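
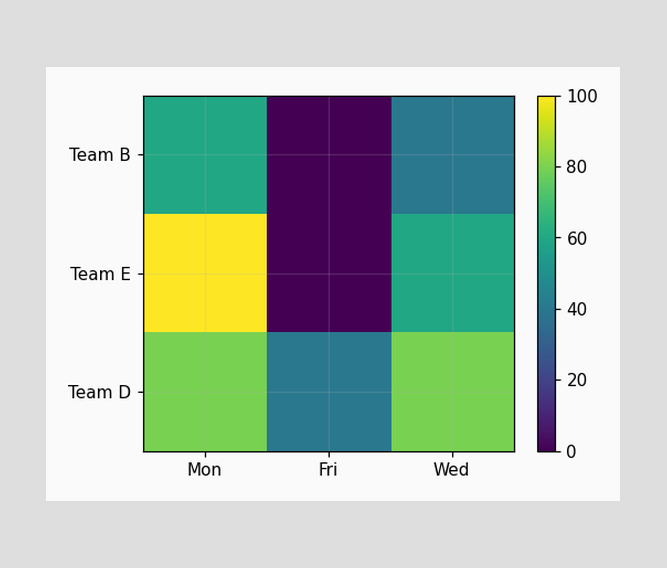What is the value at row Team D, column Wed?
80

Matching cell (Team D, Wed) against the colorbar gives 80.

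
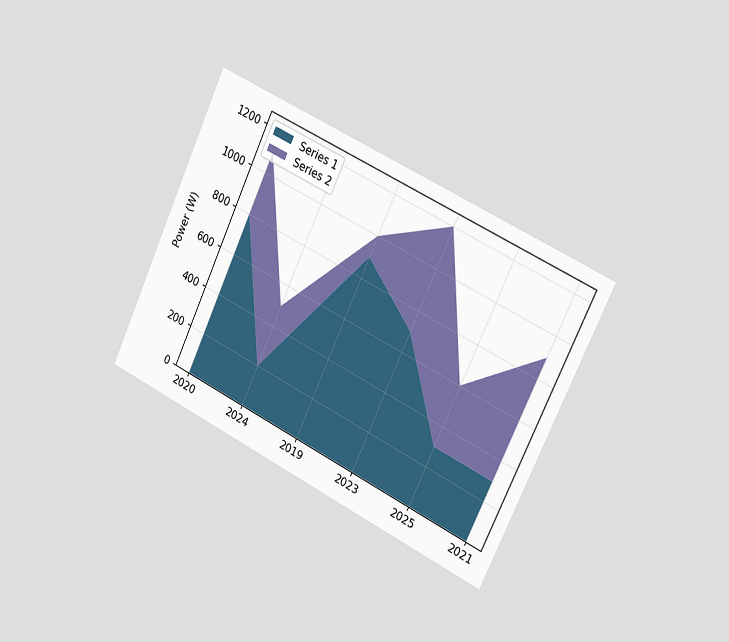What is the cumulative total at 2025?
The chart is tilted about 25° clockwise and viewed slightly from the right. The stacked total at 2025 reaches 600W.

600W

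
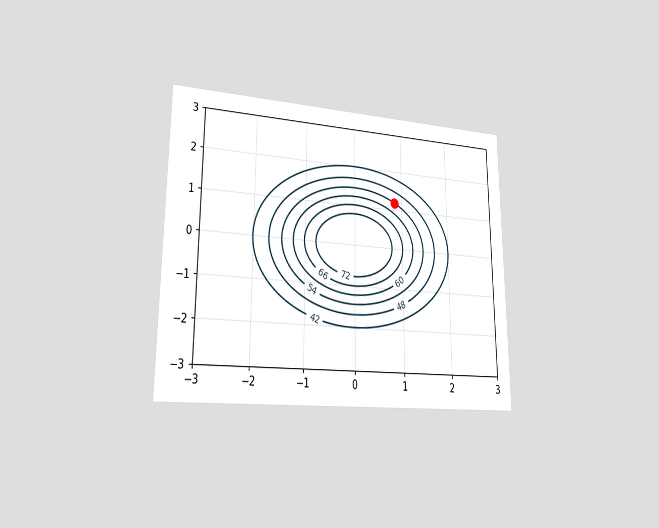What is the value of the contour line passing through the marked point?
The chart is viewed slightly from the left. The marked point sits on the contour labelled 54.

54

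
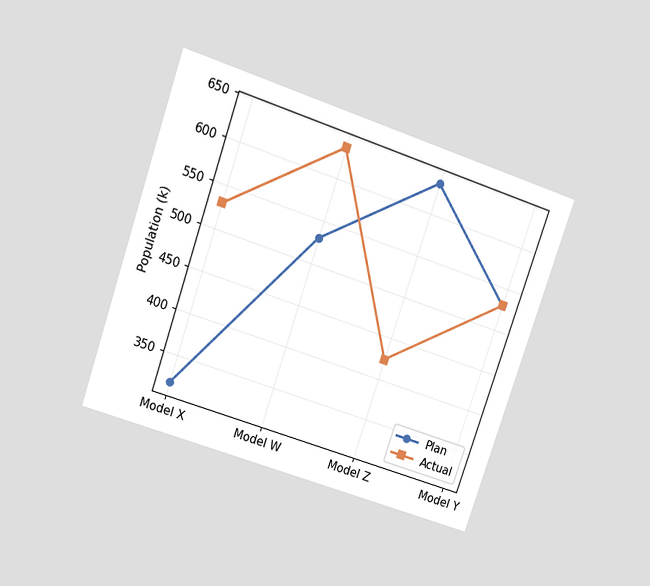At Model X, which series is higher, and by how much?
The chart is tilted about 19° clockwise and viewed at a slight angle. At Model X, Actual sits above the other line by 212k.

Actual, by 212k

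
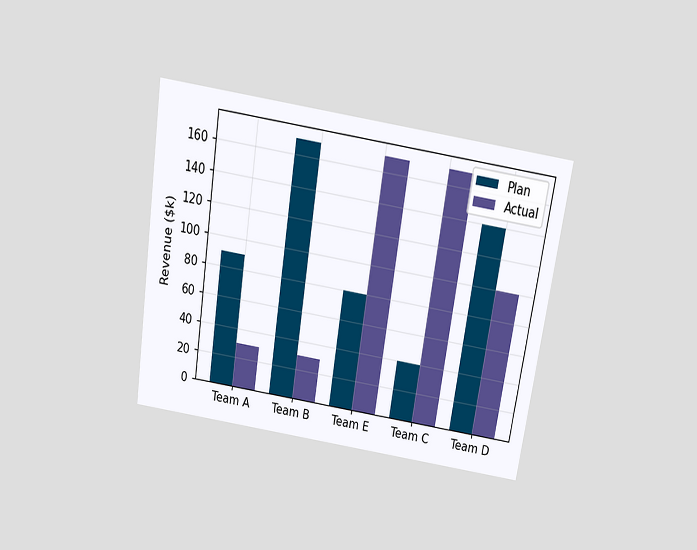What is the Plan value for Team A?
$90k

The chart is tilted about 9° clockwise and viewed slightly from above. The Plan bar at Team A reaches $90k on the y-axis.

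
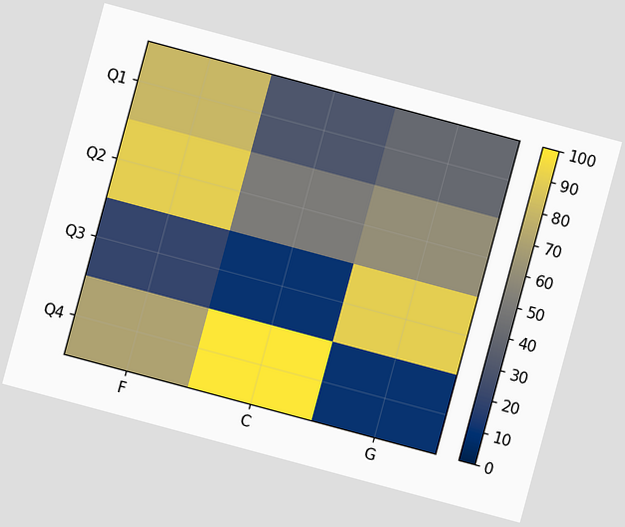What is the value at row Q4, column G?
The chart is tilted about 15° clockwise. Matching cell (Q4, G) against the colorbar gives 10.

10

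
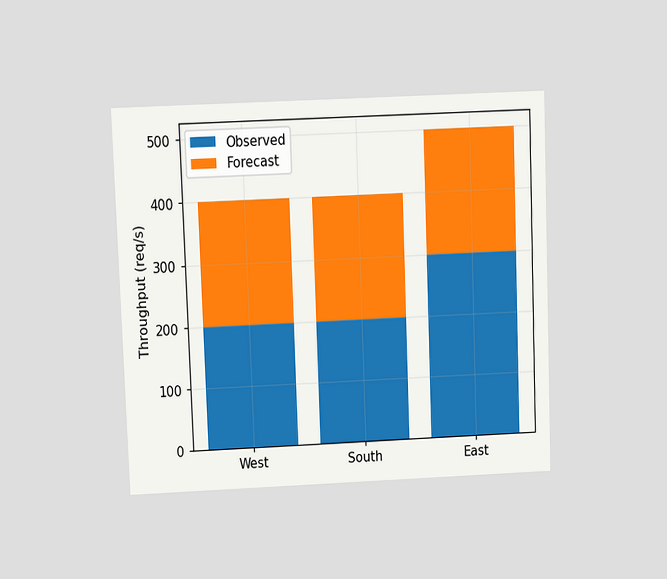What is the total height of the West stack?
The chart is tilted about 2° counter-clockwise and viewed at a slight angle. The West stack's top reaches 400req/s on the y-axis.

400req/s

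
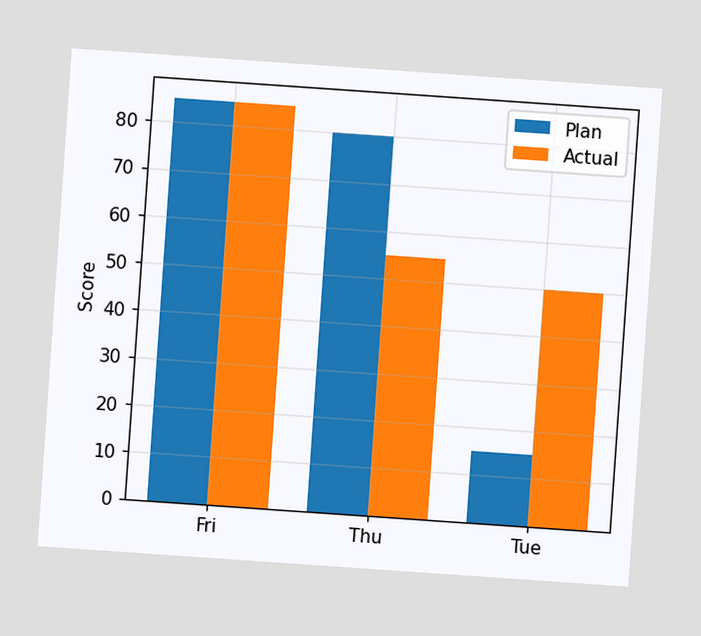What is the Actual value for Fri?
85

The chart is tilted about 4° clockwise. The Actual bar at Fri reaches 85 on the y-axis.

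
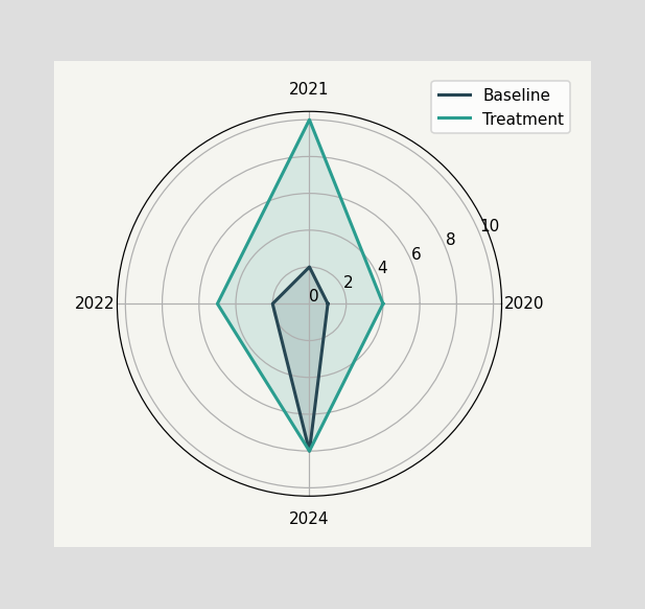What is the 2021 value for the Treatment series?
10

On the 2021 axis, Treatment reaches 10.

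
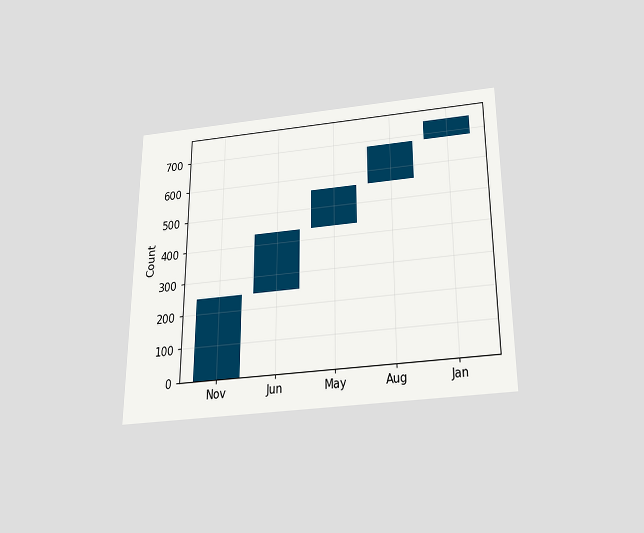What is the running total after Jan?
The chart is viewed slightly from below. After Jan the running total reaches 744.

744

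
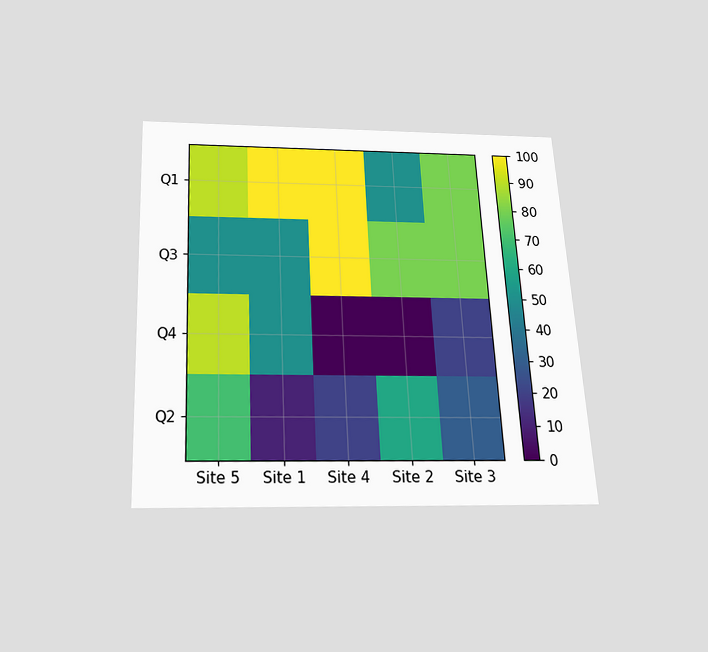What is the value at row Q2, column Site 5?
The chart is tilted about 3° counter-clockwise and viewed slightly from below. Matching cell (Q2, Site 5) against the colorbar gives 70.

70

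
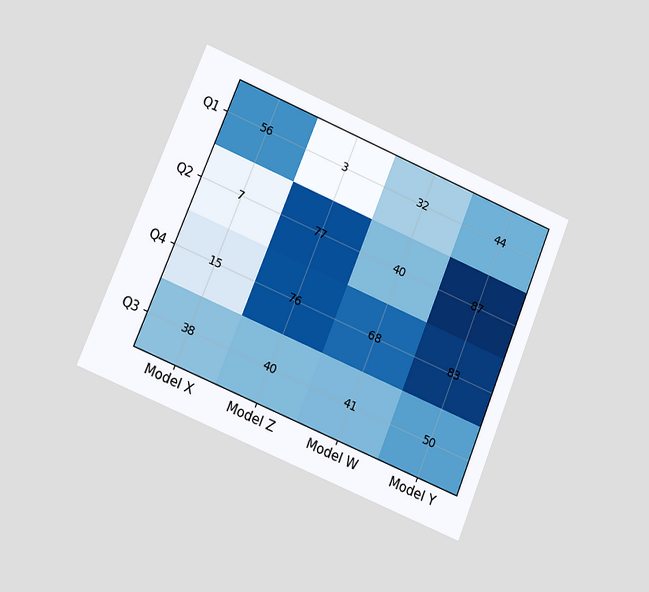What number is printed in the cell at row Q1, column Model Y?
44

The chart is tilted about 22° clockwise and viewed at a slight angle. The (Q1, Model Y) cell reads 44.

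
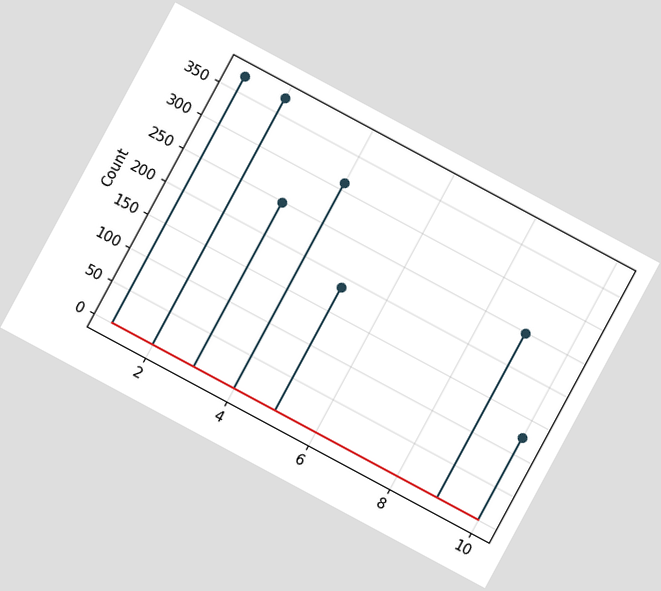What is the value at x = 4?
The chart is tilted about 28° clockwise. The stem at x=4 reaches 310.

310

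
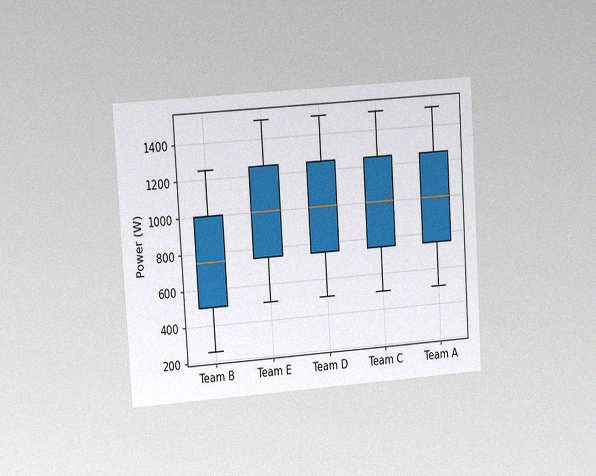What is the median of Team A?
The chart is tilted about 4° counter-clockwise and viewed at a slight angle, with some photo noise. The median line in the Team A box sits at 1000W.

1000W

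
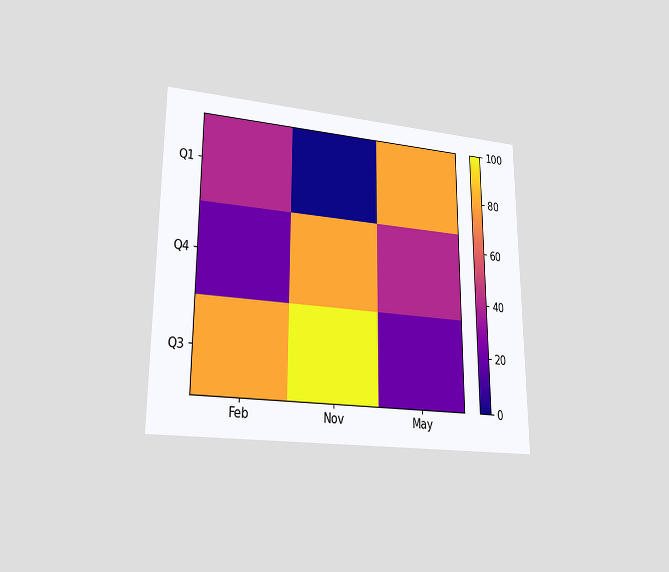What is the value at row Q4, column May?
The chart is viewed at a slight angle. Matching cell (Q4, May) against the colorbar gives 40.

40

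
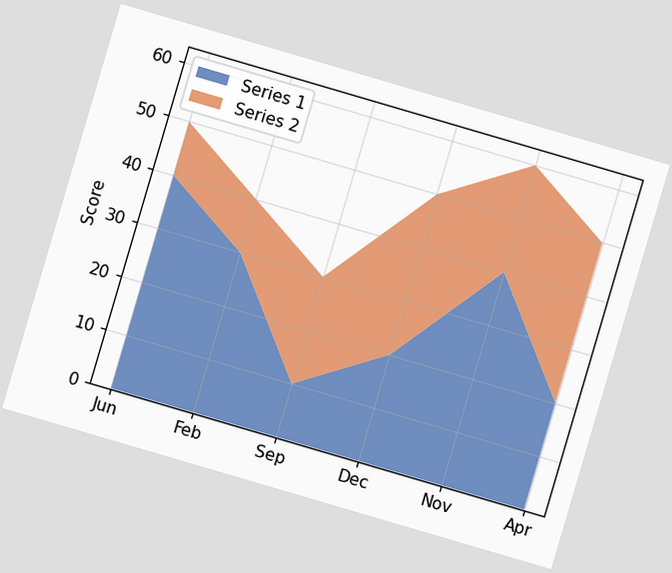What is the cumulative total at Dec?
50

The chart is tilted about 16° clockwise. The stacked total at Dec reaches 50.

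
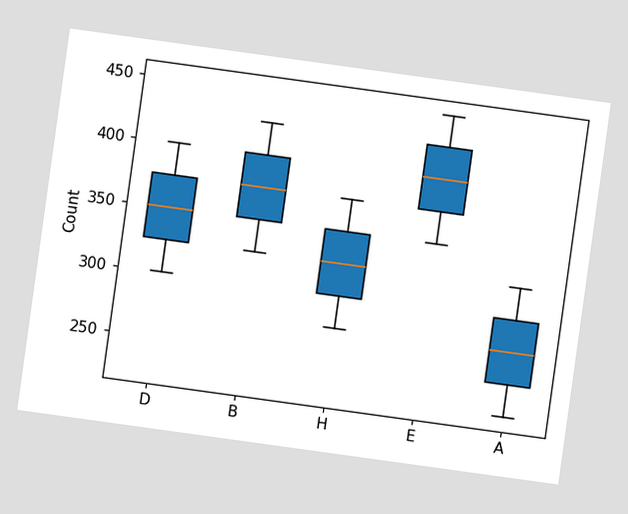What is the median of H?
325

The chart is tilted about 8° clockwise. The median line in the H box sits at 325.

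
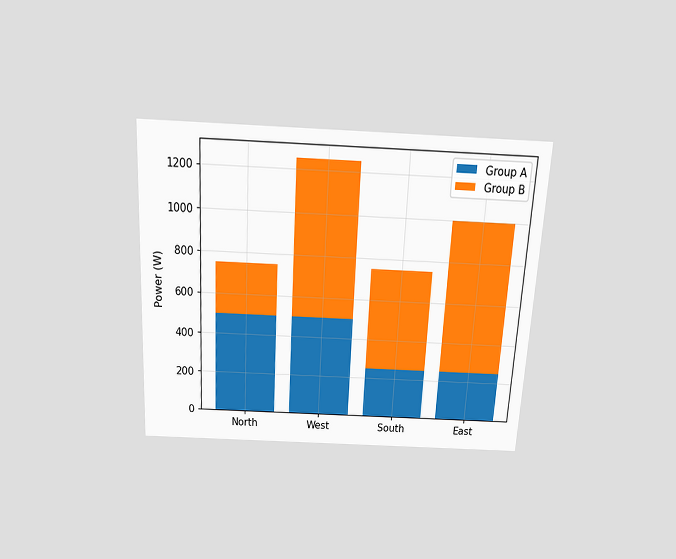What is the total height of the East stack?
1000W

The chart is tilted about 3° clockwise and viewed slightly from above. The East stack's top reaches 1000W on the y-axis.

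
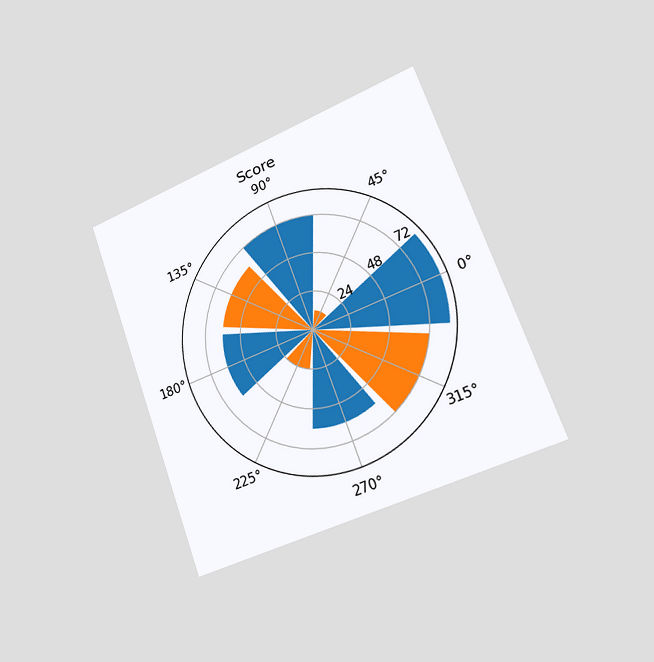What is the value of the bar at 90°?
The chart is tilted about 20° counter-clockwise and viewed slightly from the right. The bar at 90° reaches 72 on the radial axis.

72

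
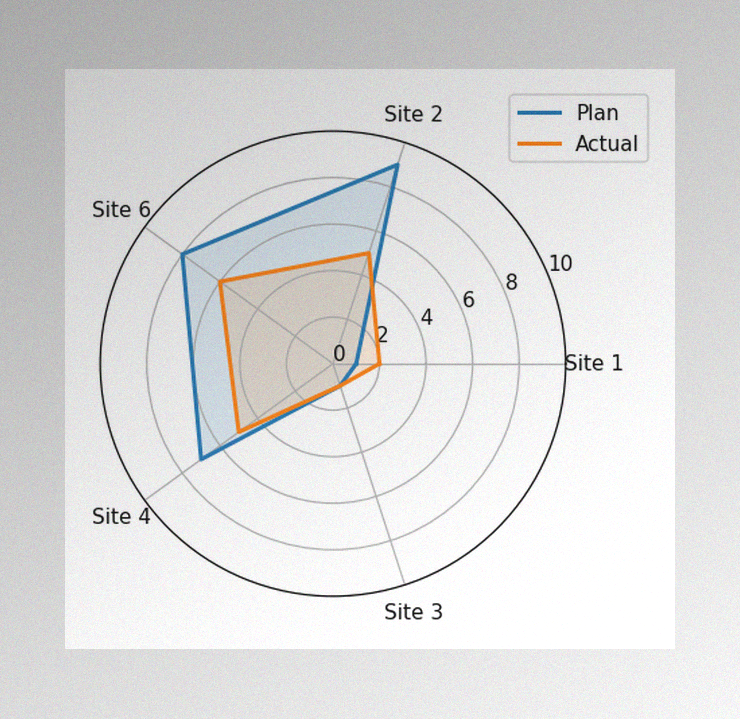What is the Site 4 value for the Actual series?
5

The image has some photo noise and uneven lighting. On the Site 4 axis, Actual reaches 5.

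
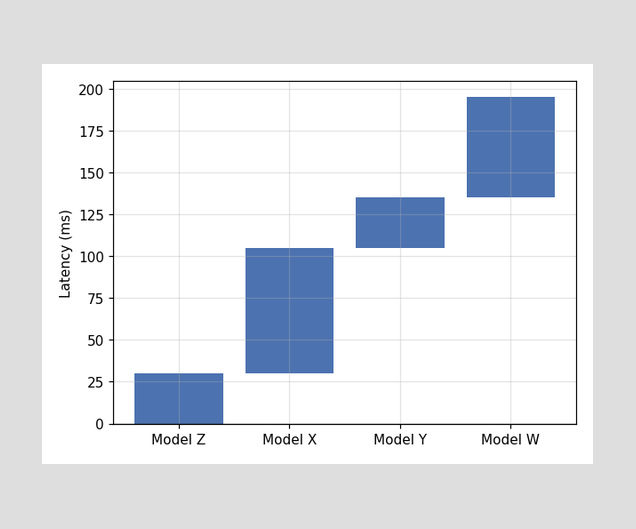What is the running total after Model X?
After Model X the running total reaches 105ms.

105ms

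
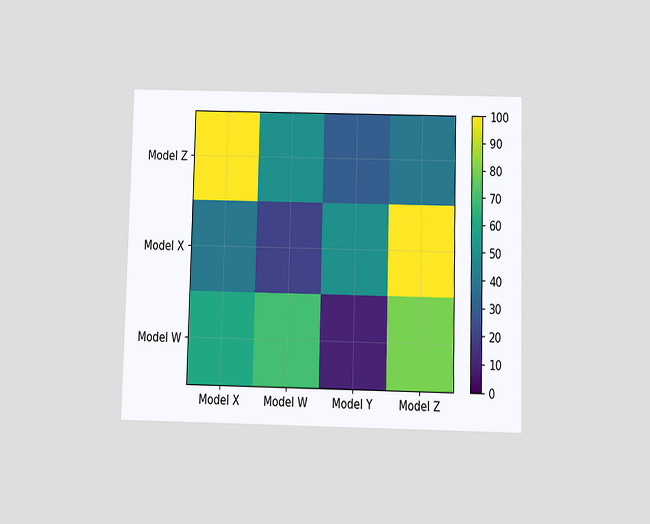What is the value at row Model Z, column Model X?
The chart is viewed slightly from below. Matching cell (Model Z, Model X) against the colorbar gives 100.

100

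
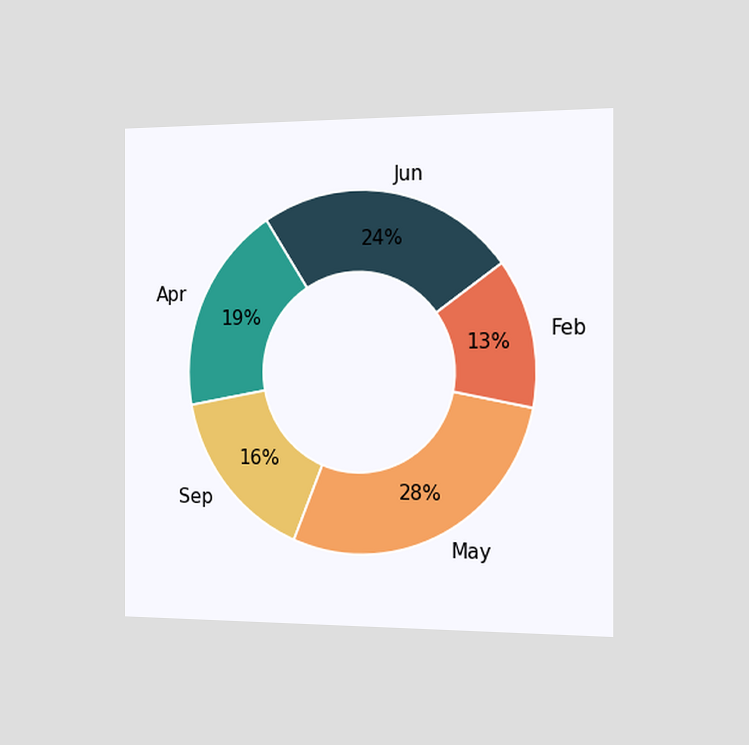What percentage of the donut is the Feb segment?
The chart is viewed slightly from the right. The Feb segment takes up 13% of the ring.

13%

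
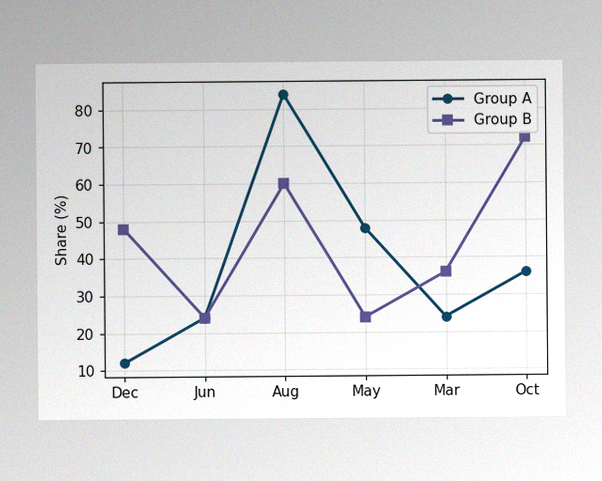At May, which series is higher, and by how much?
Group A, by 24%

The image has some photo noise and uneven lighting. At May, Group A sits above the other line by 24%.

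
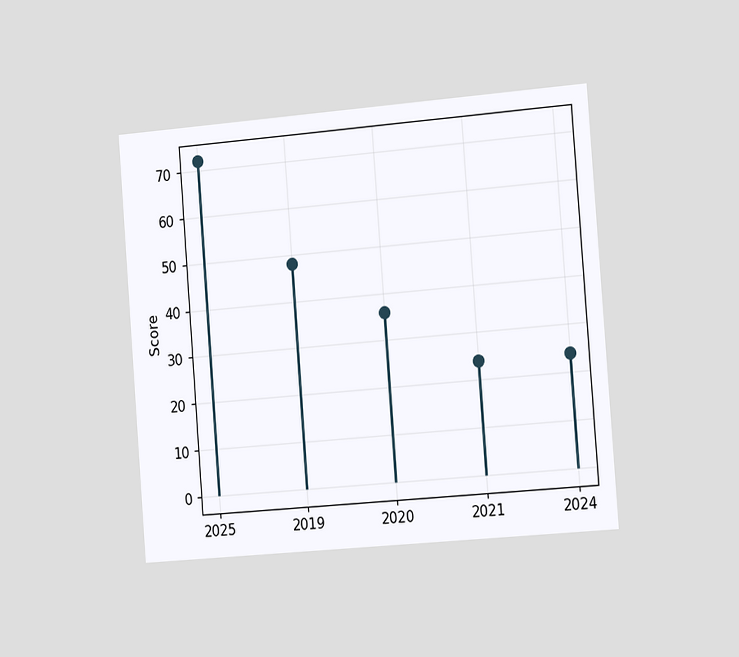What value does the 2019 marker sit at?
48

The chart is tilted about 4° counter-clockwise and viewed slightly from the right. The 2019 marker sits at 48.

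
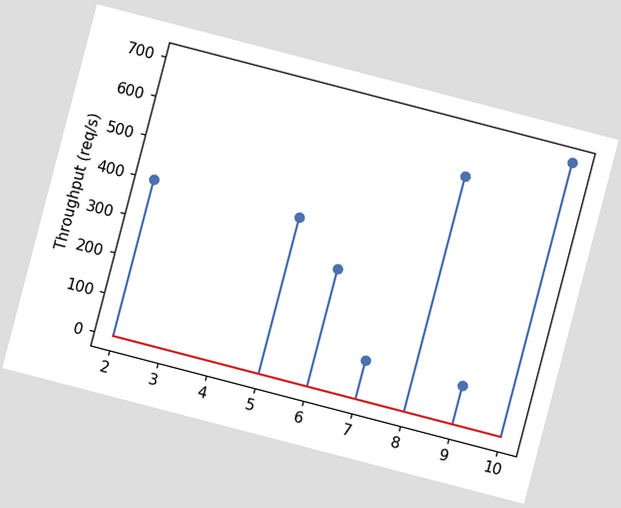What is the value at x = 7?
The chart is tilted about 15° clockwise. The stem at x=7 reaches 100req/s.

100req/s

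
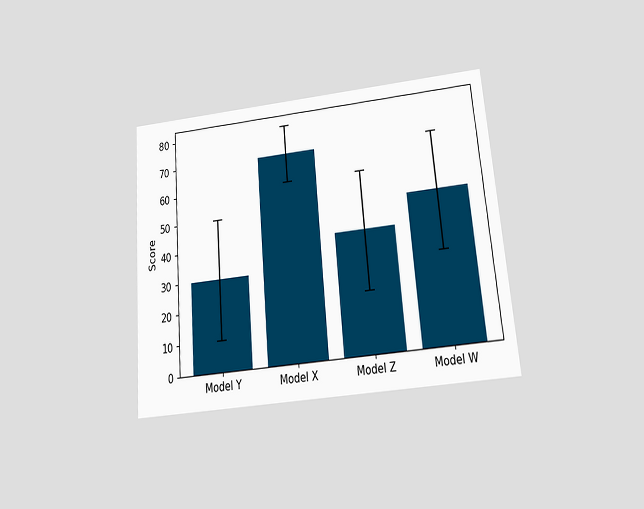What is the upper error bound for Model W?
The chart is tilted about 5° counter-clockwise and viewed slightly from below. The Model W bar's upper whisker reaches 70.

70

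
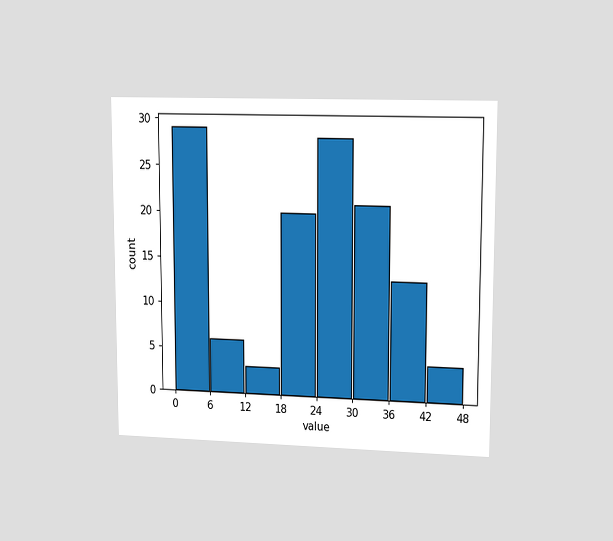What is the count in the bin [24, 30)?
The chart is viewed at a slight angle. The [24, 30) bin has height 28.

28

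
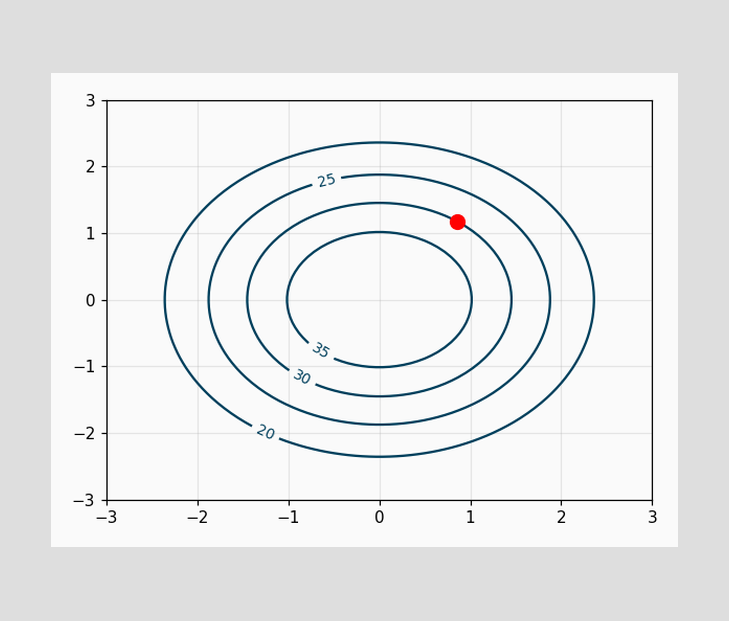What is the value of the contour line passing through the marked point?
The marked point sits on the contour labelled 30.

30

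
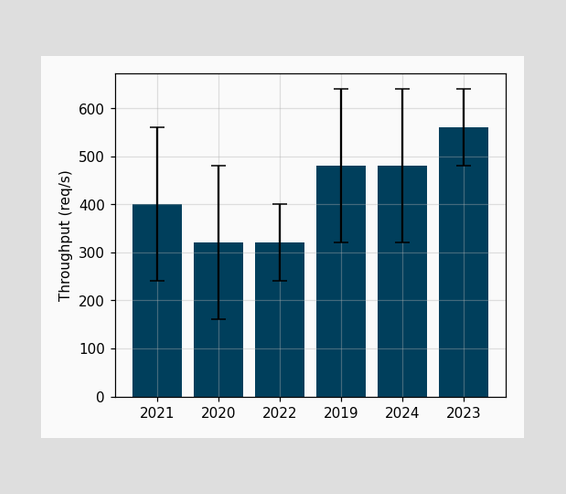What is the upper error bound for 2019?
640req/s

The 2019 bar's upper whisker reaches 640req/s.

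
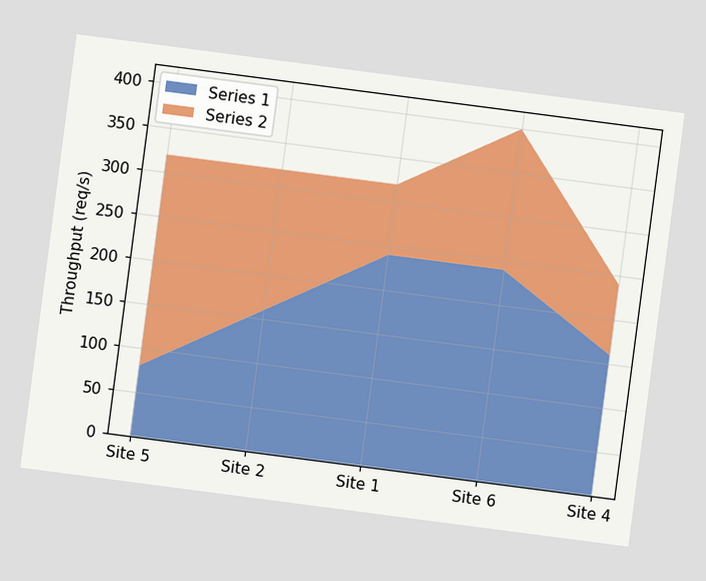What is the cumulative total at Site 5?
320req/s

The chart is tilted about 7° clockwise. The stacked total at Site 5 reaches 320req/s.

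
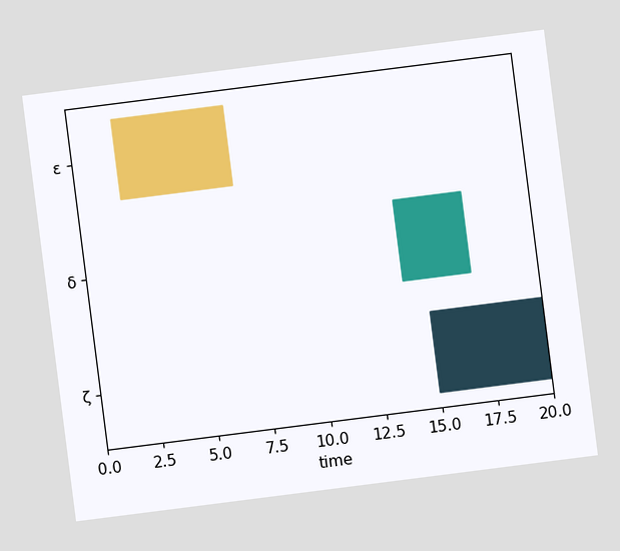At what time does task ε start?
The chart is tilted about 7° counter-clockwise. The ε bar begins at t=2.

2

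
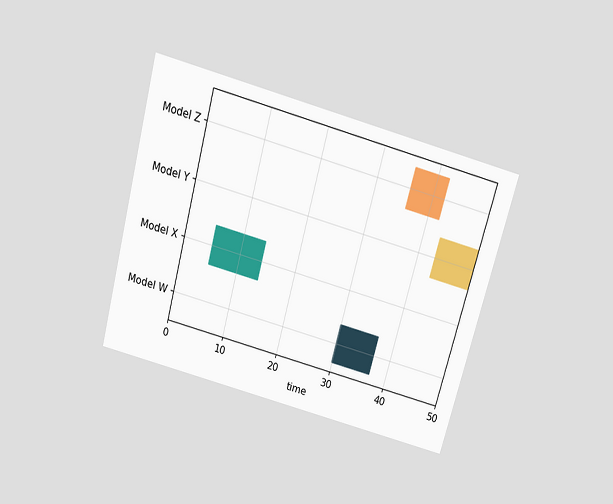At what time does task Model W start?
30

The chart is tilted about 15° clockwise and viewed slightly from above. The Model W bar begins at t=30.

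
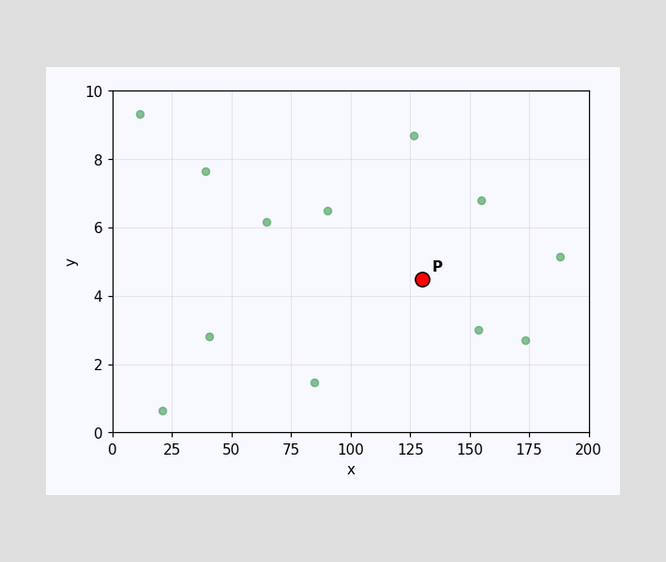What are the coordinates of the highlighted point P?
Following the gridlines from P to each axis, P sits at (130, 4.5).

(130, 4.5)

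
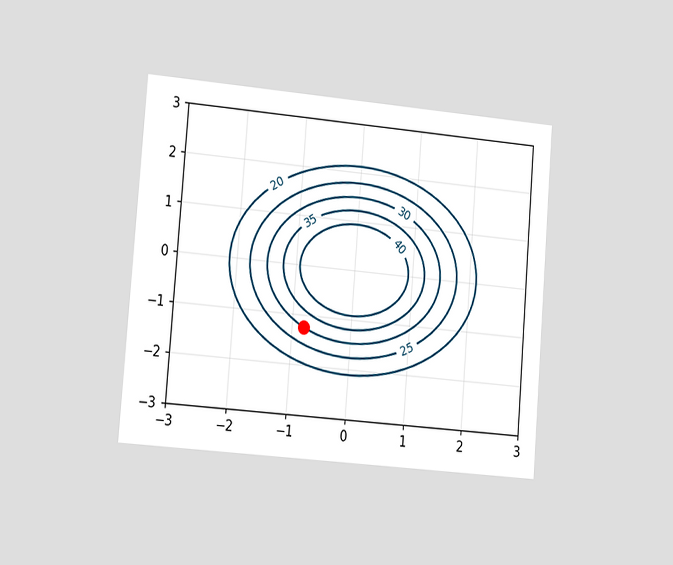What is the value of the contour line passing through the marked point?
The chart is tilted about 5° clockwise and viewed slightly from the left. The marked point sits on the contour labelled 30.

30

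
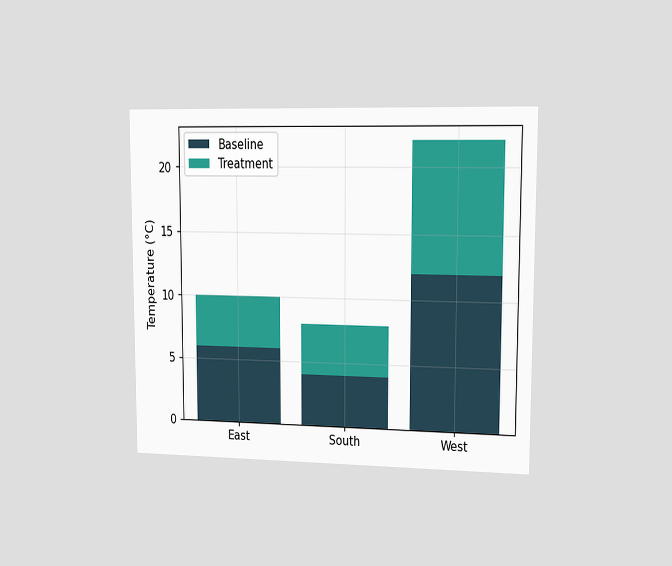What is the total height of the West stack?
22°C

The chart is viewed slightly from the right. The West stack's top reaches 22°C on the y-axis.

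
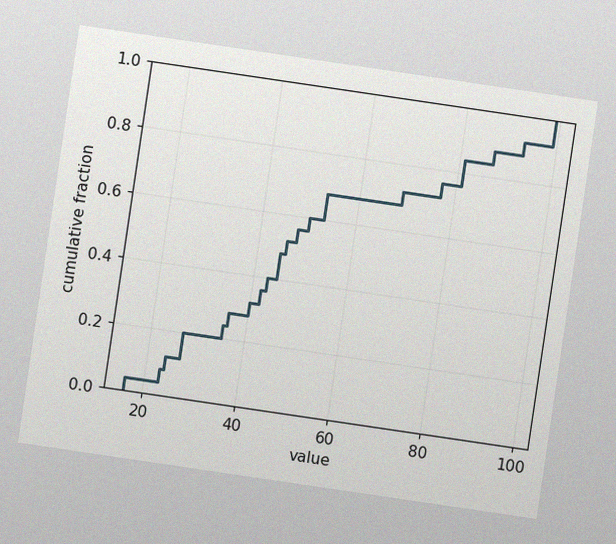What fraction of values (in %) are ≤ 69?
The chart is tilted about 8° clockwise, with some photo noise. At x=69 the ECDF step is at 72%.

72%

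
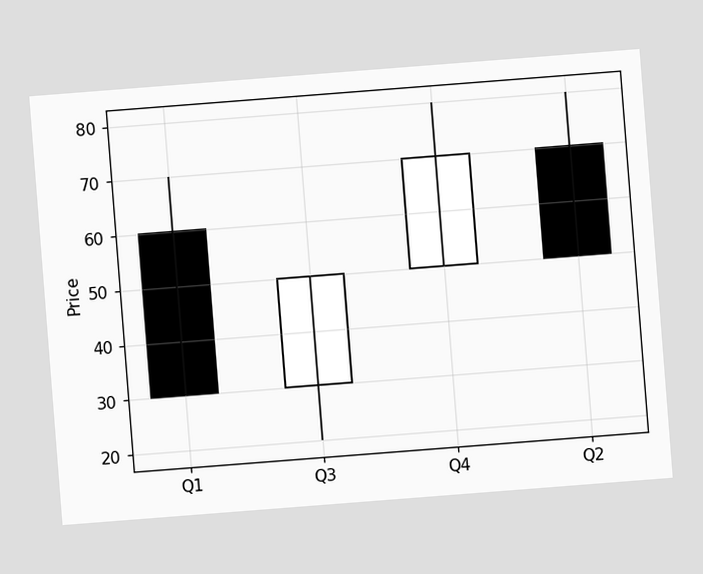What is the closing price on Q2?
50

The chart is tilted about 4° counter-clockwise. The Q2 candle closes at 50.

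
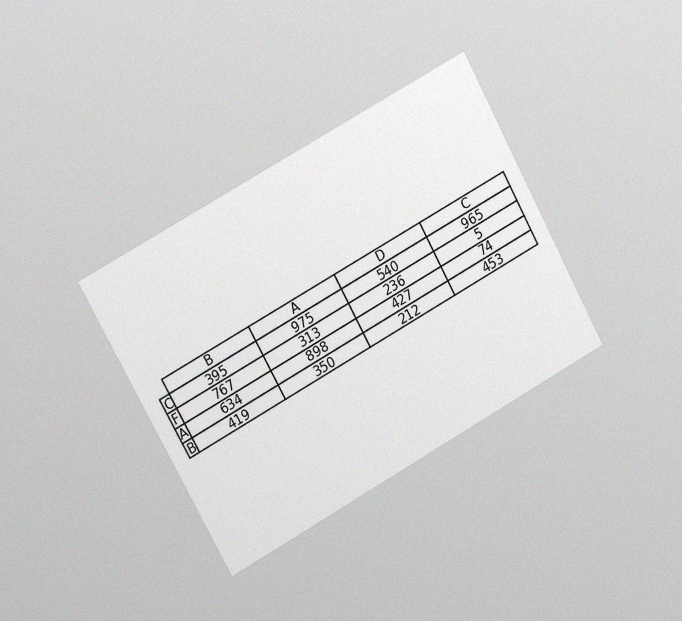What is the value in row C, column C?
965

The chart is tilted about 29° counter-clockwise and viewed slightly from the left, with some photo noise. The (C, C) cell reads 965.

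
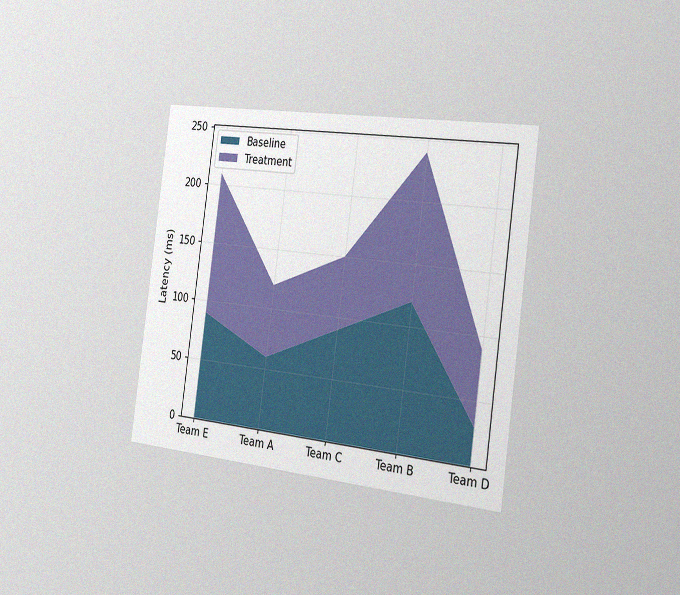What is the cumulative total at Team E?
The chart is tilted about 8° clockwise and viewed slightly from the right, with some photo noise. The stacked total at Team E reaches 210ms.

210ms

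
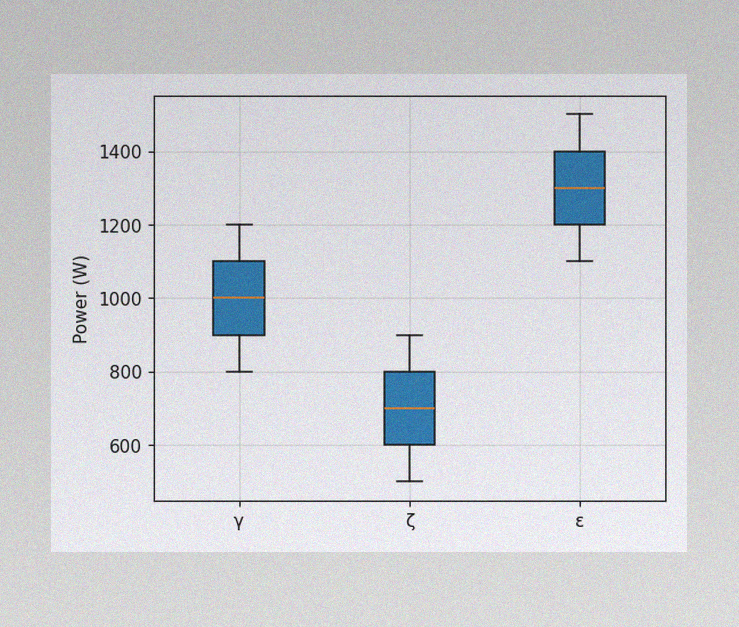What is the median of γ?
1000W

The image has some photo noise and uneven lighting. The median line in the γ box sits at 1000W.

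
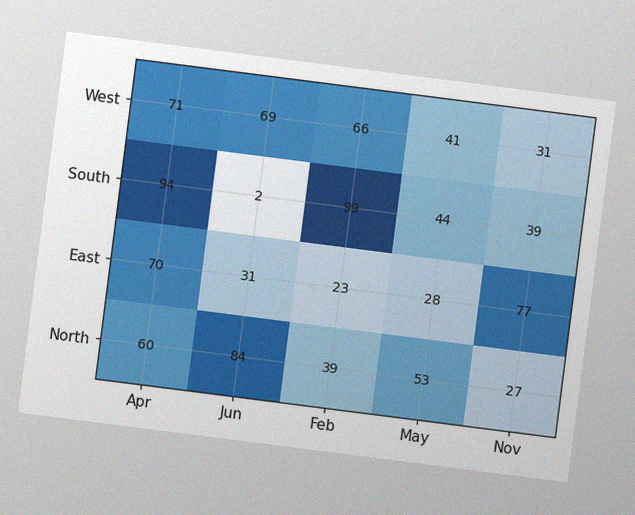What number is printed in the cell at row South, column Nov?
The chart is tilted about 7° clockwise, with some photo noise. The (South, Nov) cell reads 39.

39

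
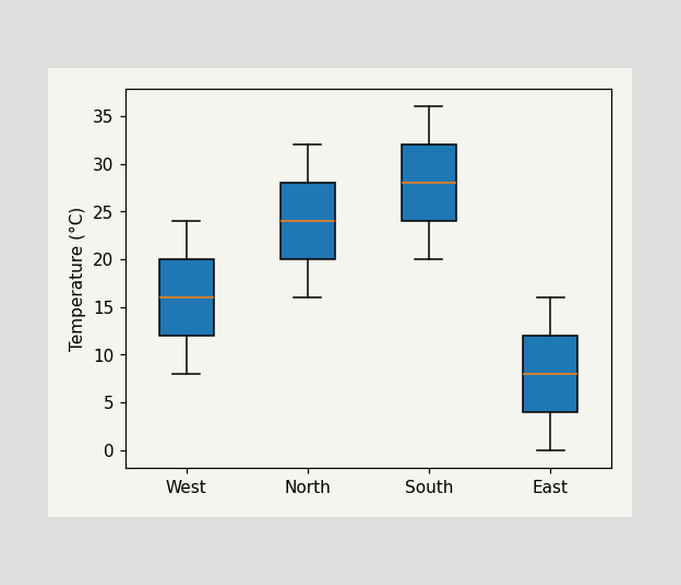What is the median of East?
The median line in the East box sits at 8°C.

8°C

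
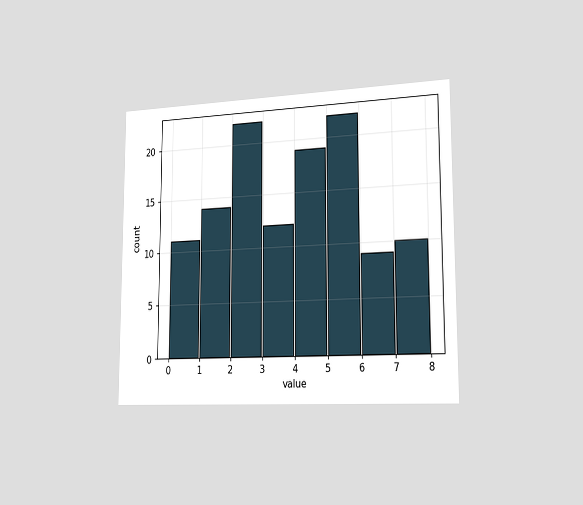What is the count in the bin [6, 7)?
The chart is viewed slightly from the right. The [6, 7) bin has height 9.

9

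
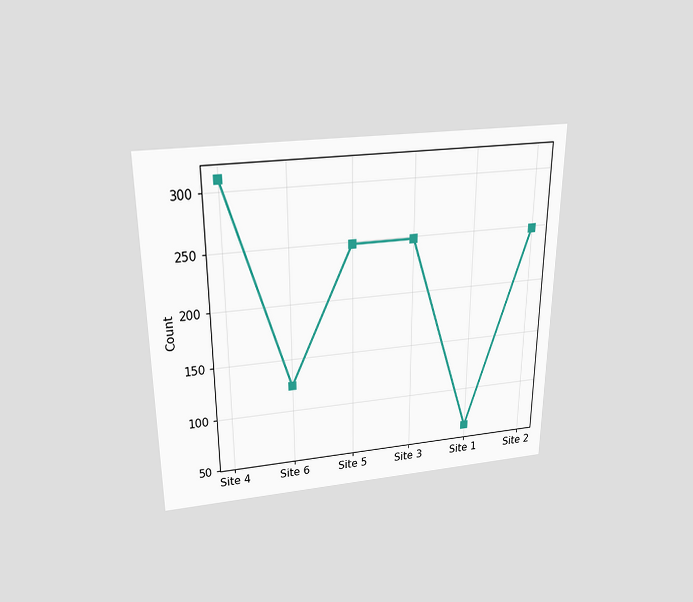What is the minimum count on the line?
The chart is viewed slightly from above. The lowest point is at Site 1, and reading across to the y-axis gives 62.

62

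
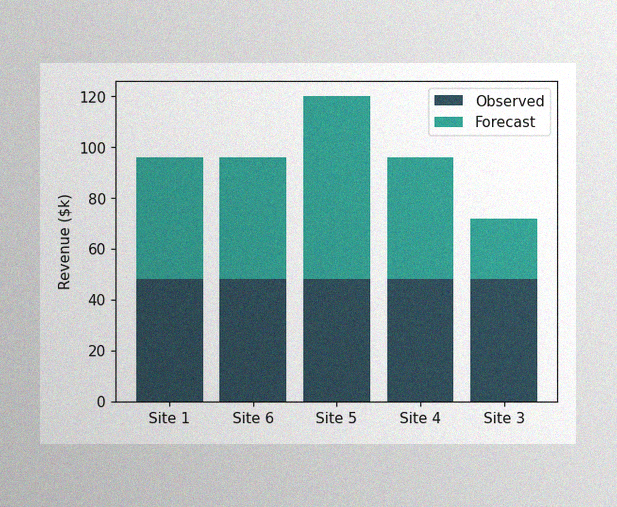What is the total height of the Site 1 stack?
$96k

The image has some photo noise and uneven lighting. The Site 1 stack's top reaches $96k on the y-axis.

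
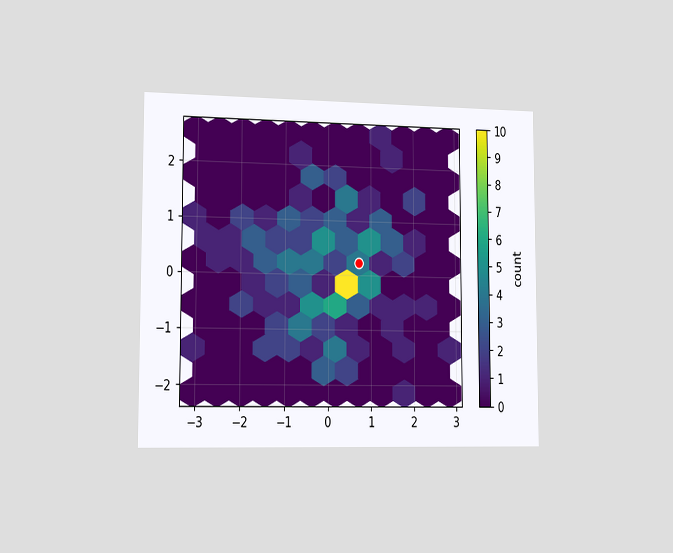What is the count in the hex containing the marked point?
4

The chart is viewed slightly from the left. The marked hex reads 4 on the colorbar.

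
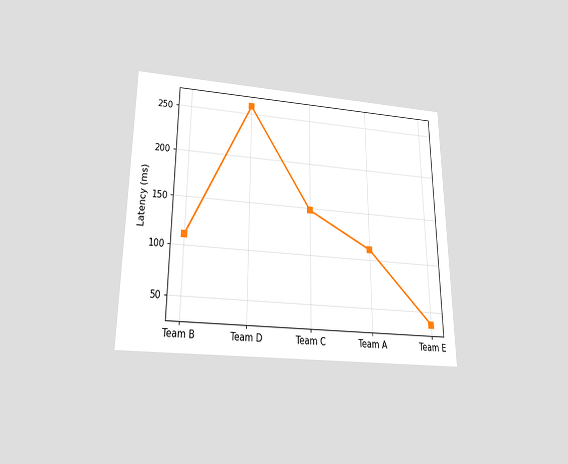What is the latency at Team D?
The chart is viewed slightly from below. At Team D, the line is at 259ms.

259ms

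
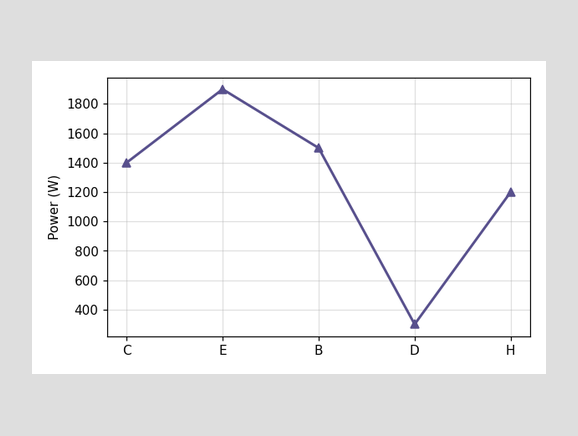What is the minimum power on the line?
The lowest point is at D, and reading across to the y-axis gives 300W.

300W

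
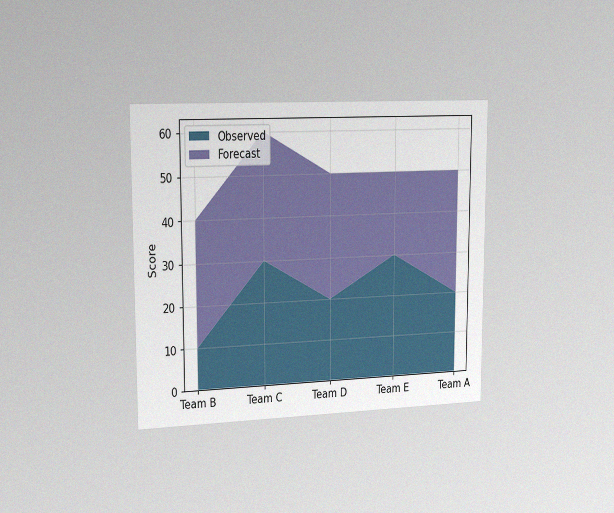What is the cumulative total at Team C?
60

The chart is viewed slightly from the left, with some photo noise. The stacked total at Team C reaches 60.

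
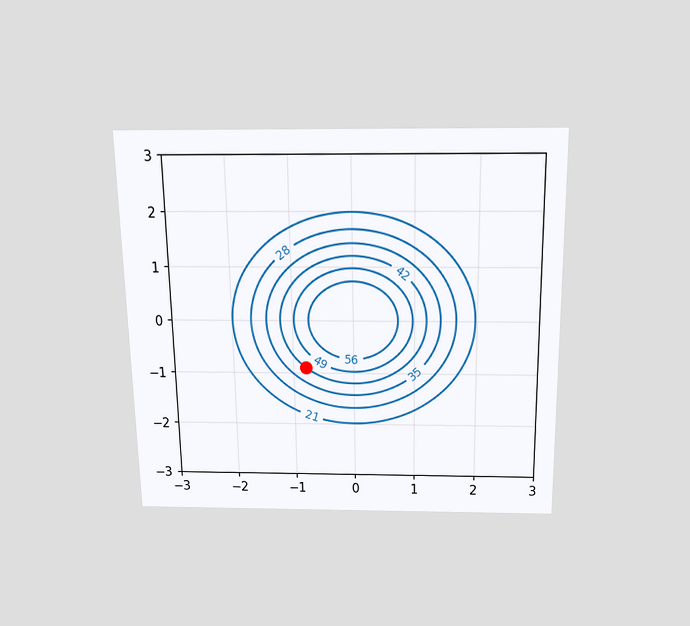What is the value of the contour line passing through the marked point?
42

The chart is viewed slightly from above. The marked point sits on the contour labelled 42.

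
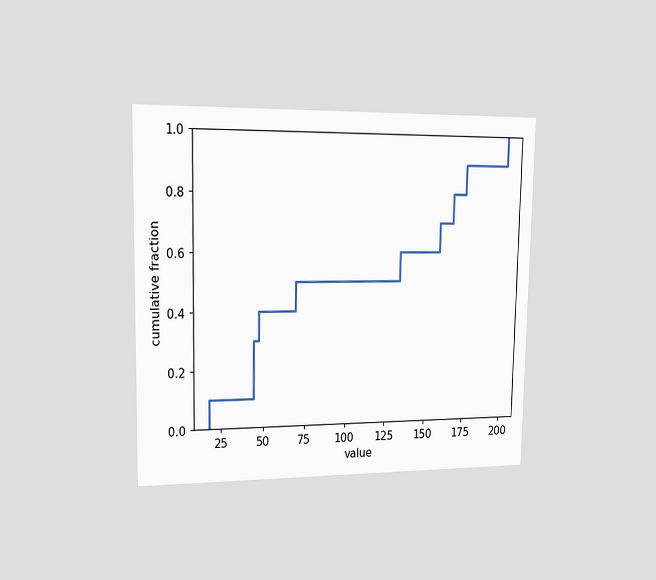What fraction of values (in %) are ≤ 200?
The chart is viewed slightly from the left. At x=200 the ECDF step is at 100%.

100%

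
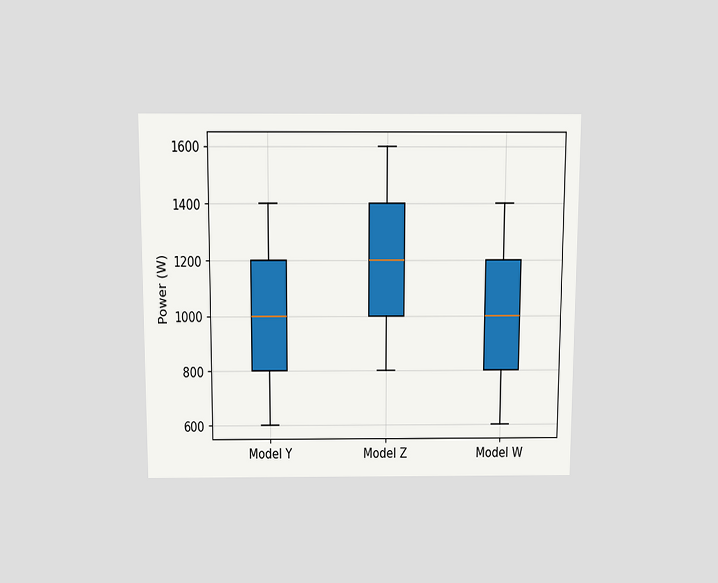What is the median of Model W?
1000W

The chart is viewed slightly from above. The median line in the Model W box sits at 1000W.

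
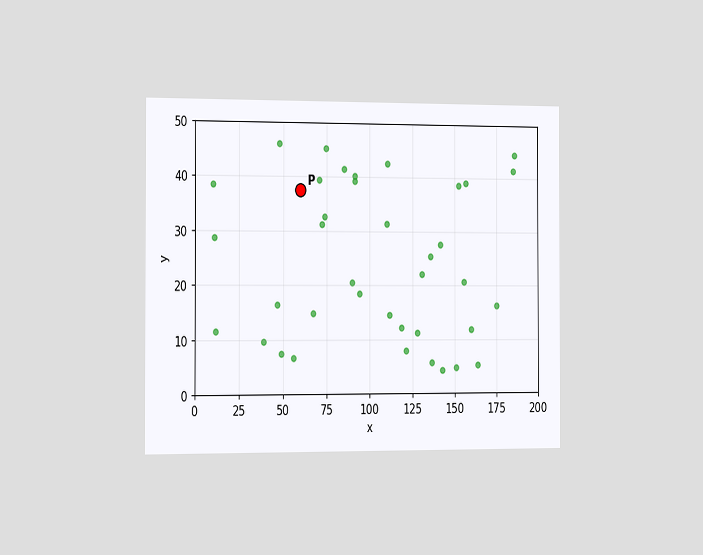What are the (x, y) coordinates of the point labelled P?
The chart is viewed slightly from the left. Following the gridlines from P to each axis, P sits at (60, 37.5).

(60, 37.5)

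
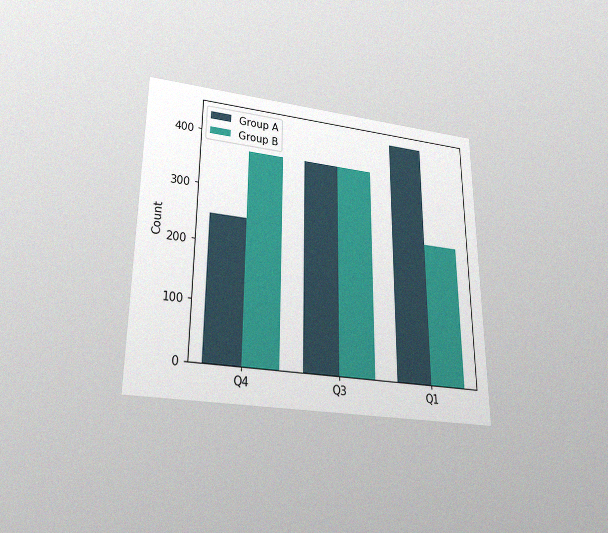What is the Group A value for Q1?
The chart is viewed slightly from below, with some photo noise. The Group A bar at Q1 reaches 434 on the y-axis.

434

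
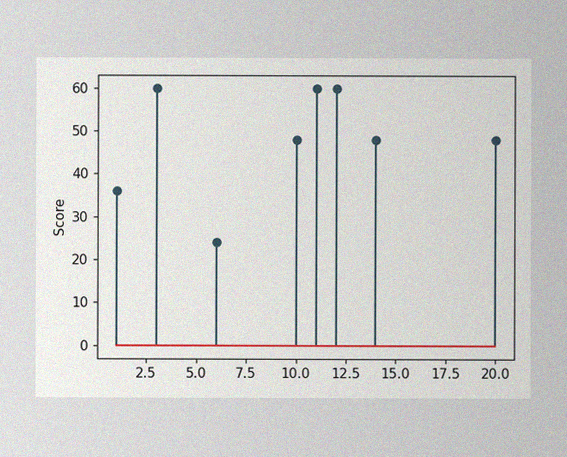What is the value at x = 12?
60

The image has some photo noise and uneven lighting. The stem at x=12 reaches 60.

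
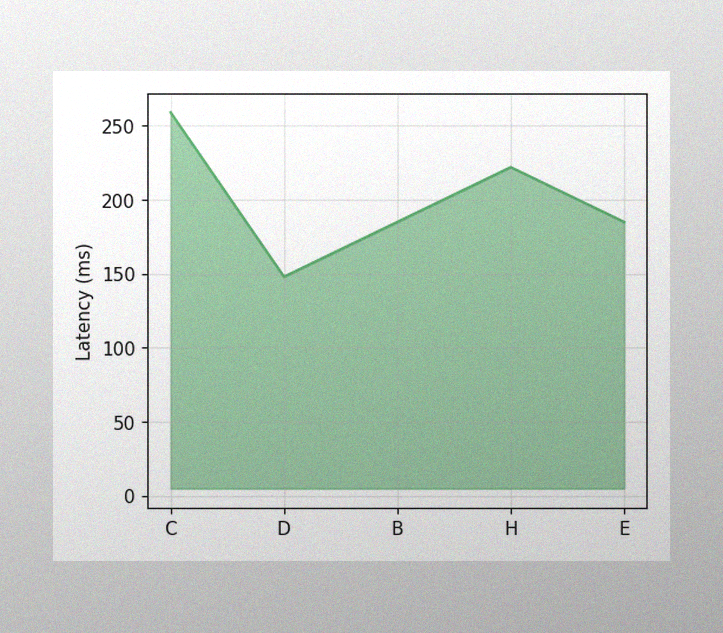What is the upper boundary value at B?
185ms

The image has some photo noise and uneven lighting. At B the upper boundary is at 185ms.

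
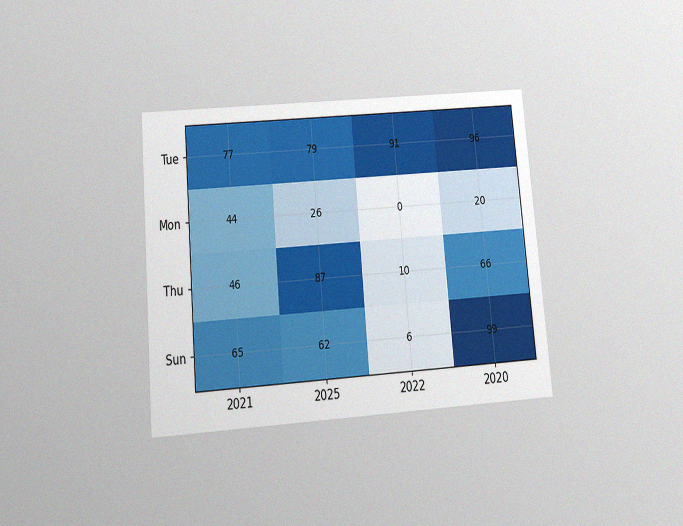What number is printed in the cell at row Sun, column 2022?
The chart is tilted about 5° counter-clockwise and viewed slightly from below, with some photo noise. The (Sun, 2022) cell reads 6.

6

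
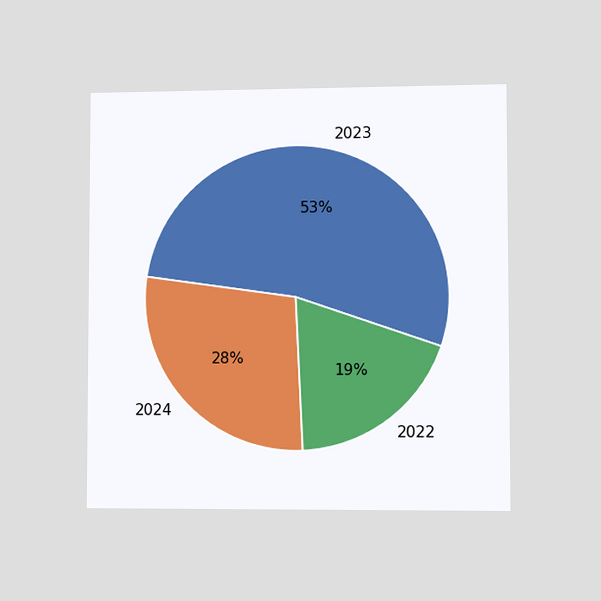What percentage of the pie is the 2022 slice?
19%

The chart is viewed at a slight angle. The 2022 slice takes up 19% of the pie.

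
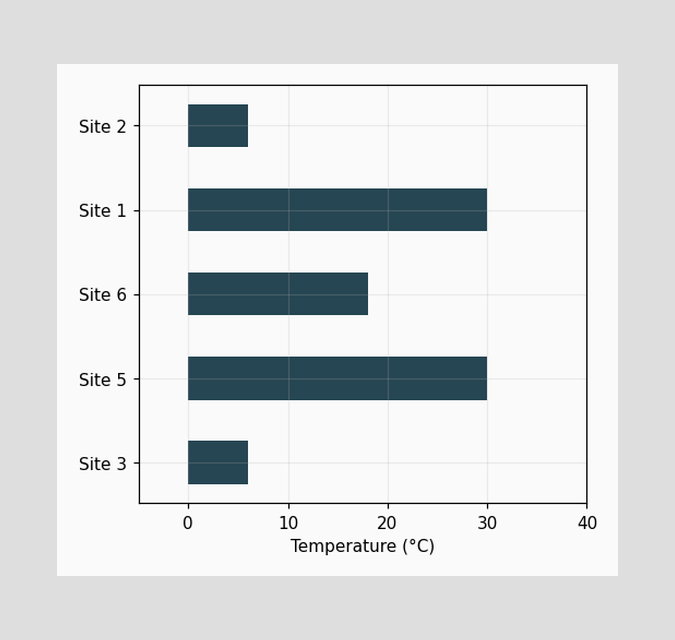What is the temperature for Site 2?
Reading along the chart's x-axis, the Site 2 bar reaches 6°C.

6°C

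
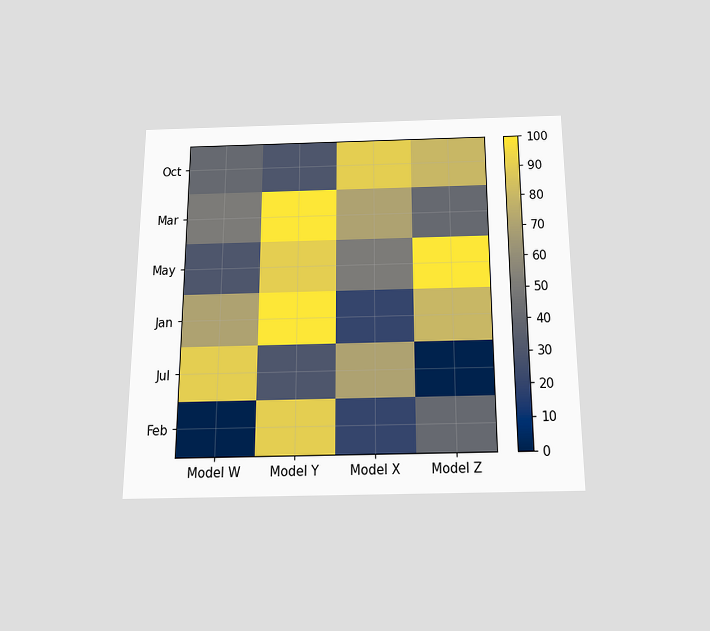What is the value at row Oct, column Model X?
90

The chart is viewed slightly from below. Matching cell (Oct, Model X) against the colorbar gives 90.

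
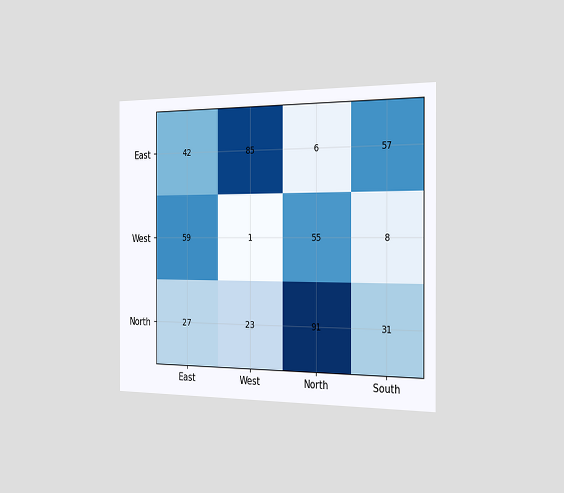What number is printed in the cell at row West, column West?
The chart is viewed slightly from the right. The (West, West) cell reads 1.

1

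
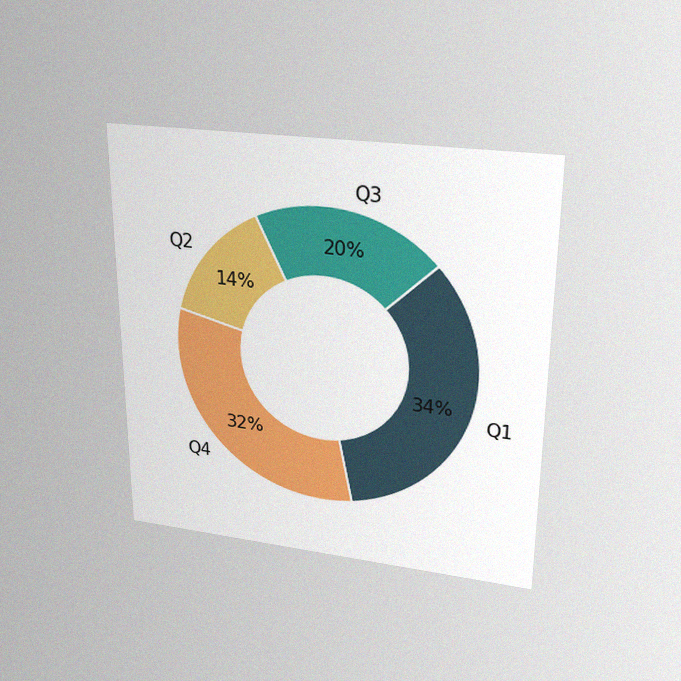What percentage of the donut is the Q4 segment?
The chart is viewed slightly from above, with some photo noise. The Q4 segment takes up 32% of the ring.

32%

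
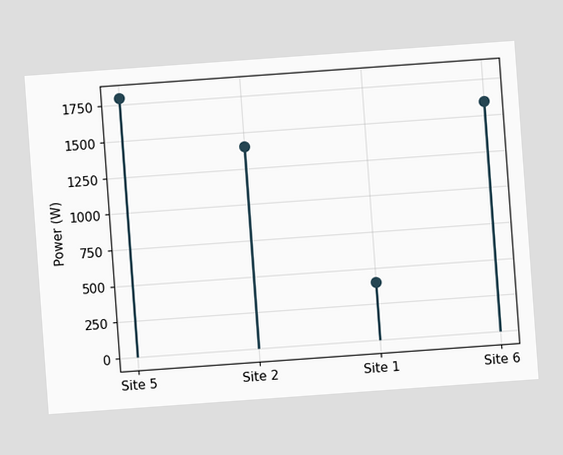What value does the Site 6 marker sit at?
1600W

The chart is tilted about 4° counter-clockwise. The Site 6 marker sits at 1600W.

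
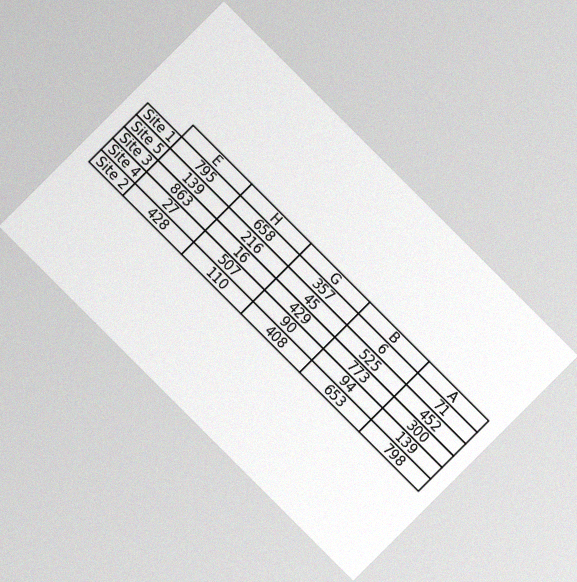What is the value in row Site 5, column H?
The chart is tilted about 45° clockwise, with some photo noise. The (Site 5, H) cell reads 216.

216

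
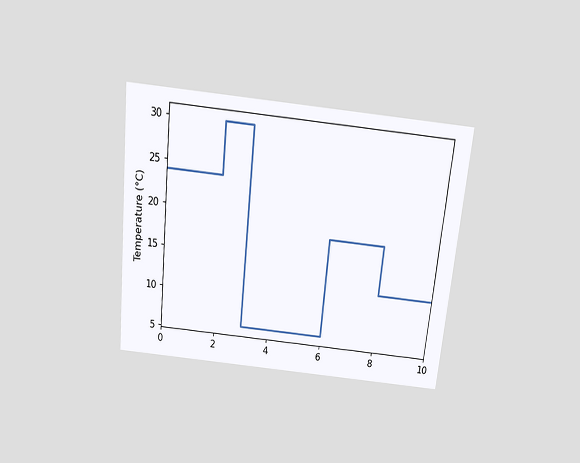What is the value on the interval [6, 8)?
The chart is tilted about 6° clockwise and viewed slightly from above. On [6, 8) the step sits at 18°C.

18°C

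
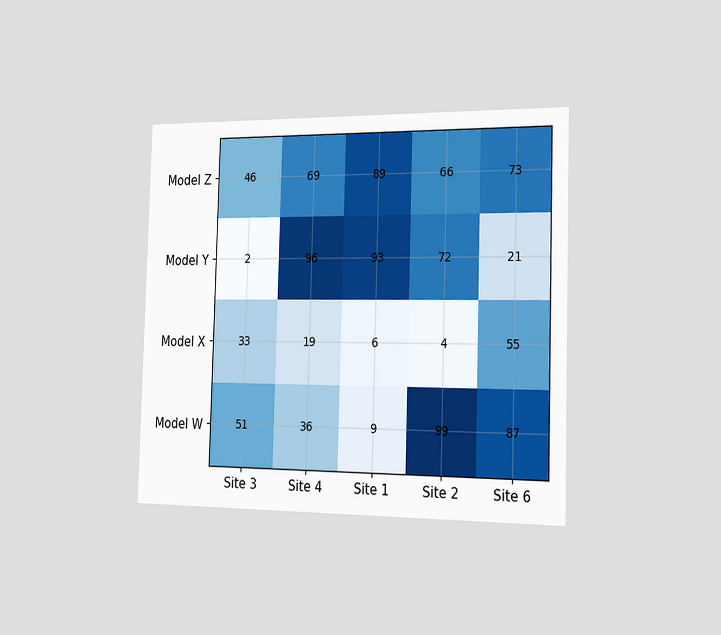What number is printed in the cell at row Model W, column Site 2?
The chart is viewed slightly from the right. The (Model W, Site 2) cell reads 99.

99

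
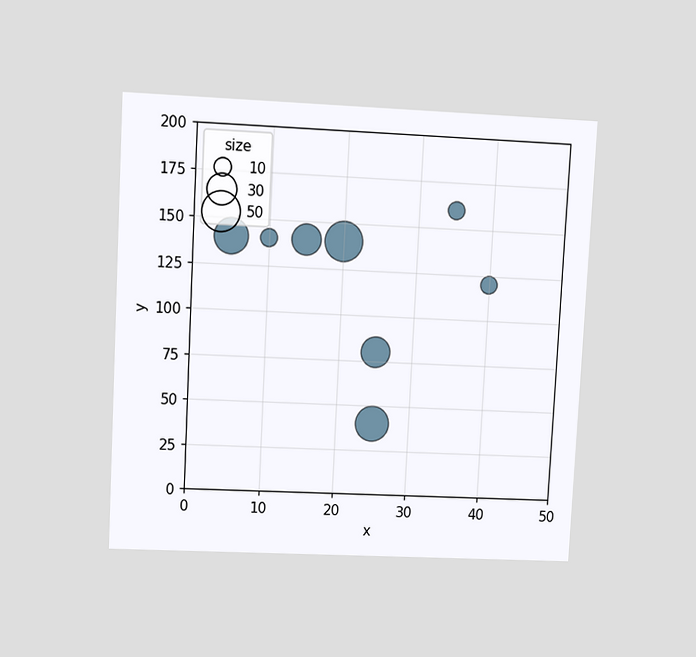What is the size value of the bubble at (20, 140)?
The chart is tilted about 3° clockwise and viewed at a slight angle. Matching the bubble at (20, 140) against the size legend gives 50.

50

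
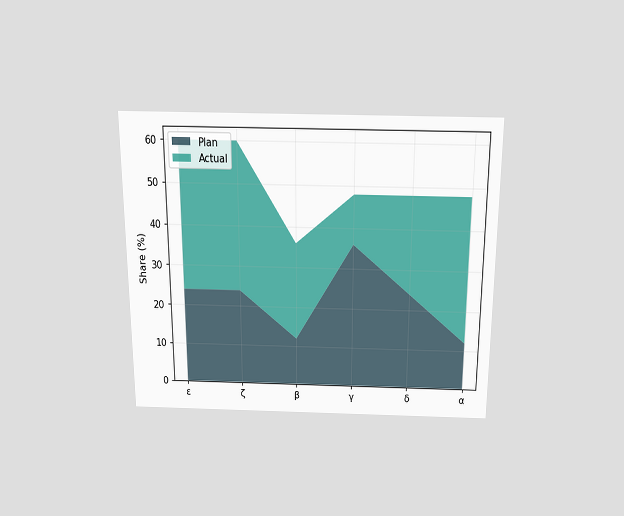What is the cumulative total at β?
36%

The chart is viewed slightly from above. The stacked total at β reaches 36%.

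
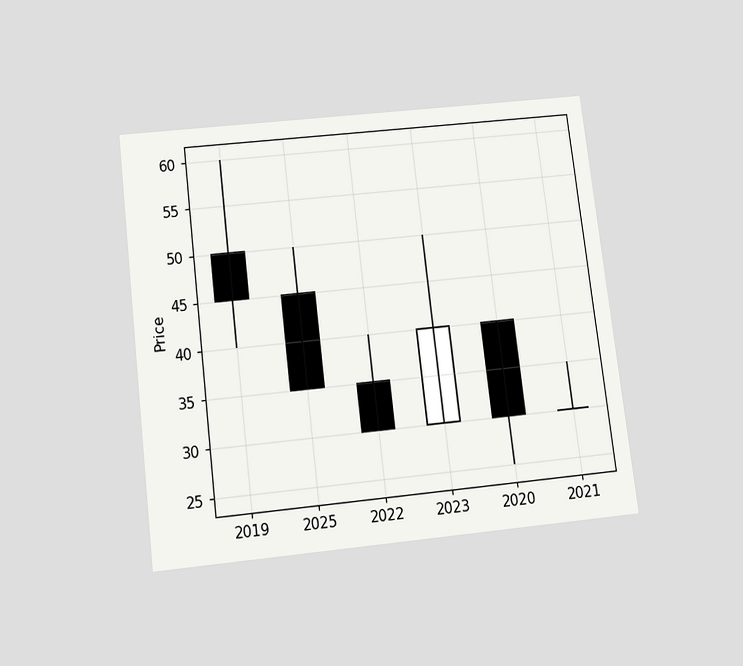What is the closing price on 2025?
The chart is tilted about 7° counter-clockwise and viewed slightly from below. The 2025 candle closes at 35.

35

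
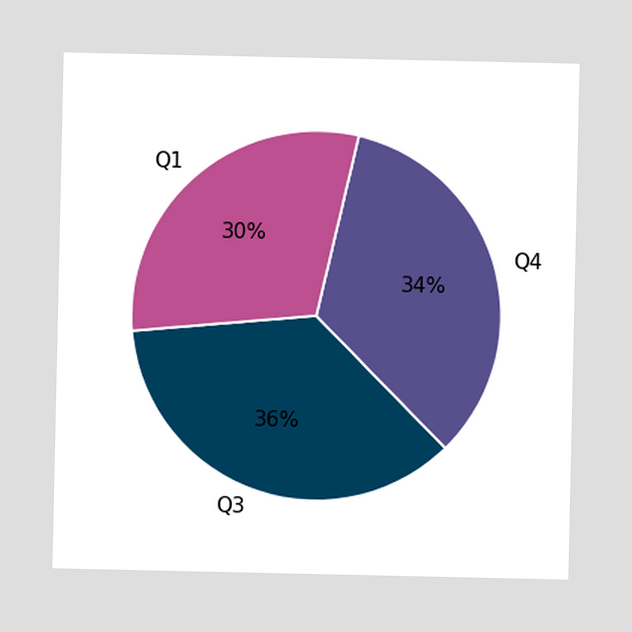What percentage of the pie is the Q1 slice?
The Q1 slice takes up 30% of the pie.

30%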